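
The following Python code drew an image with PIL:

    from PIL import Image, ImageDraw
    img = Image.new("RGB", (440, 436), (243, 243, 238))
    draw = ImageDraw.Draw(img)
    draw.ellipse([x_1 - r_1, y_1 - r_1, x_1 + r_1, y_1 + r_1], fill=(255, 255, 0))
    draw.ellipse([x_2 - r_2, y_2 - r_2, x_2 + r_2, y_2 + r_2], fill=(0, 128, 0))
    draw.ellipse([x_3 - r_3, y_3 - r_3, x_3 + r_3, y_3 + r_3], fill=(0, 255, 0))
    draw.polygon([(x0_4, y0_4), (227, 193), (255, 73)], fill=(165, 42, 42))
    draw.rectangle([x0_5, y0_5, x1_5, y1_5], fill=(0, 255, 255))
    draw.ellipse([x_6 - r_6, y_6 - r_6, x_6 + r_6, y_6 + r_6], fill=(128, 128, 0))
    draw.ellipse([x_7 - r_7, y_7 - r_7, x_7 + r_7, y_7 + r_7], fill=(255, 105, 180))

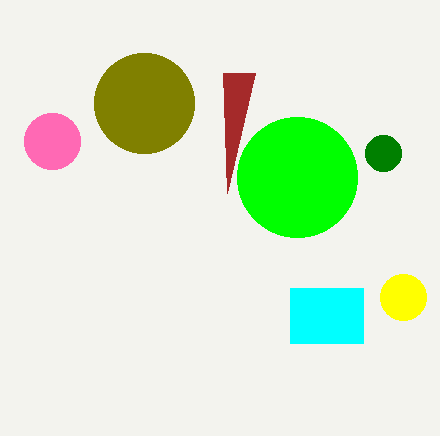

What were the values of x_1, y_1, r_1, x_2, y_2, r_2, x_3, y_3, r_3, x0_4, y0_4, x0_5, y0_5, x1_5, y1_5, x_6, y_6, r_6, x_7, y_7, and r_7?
x_1 = 403, y_1 = 297, r_1 = 23, x_2 = 383, y_2 = 153, r_2 = 18, x_3 = 297, y_3 = 177, r_3 = 60, x0_4 = 223, y0_4 = 73, x0_5 = 290, y0_5 = 288, x1_5 = 363, y1_5 = 343, x_6 = 144, y_6 = 103, r_6 = 50, x_7 = 52, y_7 = 141, r_7 = 28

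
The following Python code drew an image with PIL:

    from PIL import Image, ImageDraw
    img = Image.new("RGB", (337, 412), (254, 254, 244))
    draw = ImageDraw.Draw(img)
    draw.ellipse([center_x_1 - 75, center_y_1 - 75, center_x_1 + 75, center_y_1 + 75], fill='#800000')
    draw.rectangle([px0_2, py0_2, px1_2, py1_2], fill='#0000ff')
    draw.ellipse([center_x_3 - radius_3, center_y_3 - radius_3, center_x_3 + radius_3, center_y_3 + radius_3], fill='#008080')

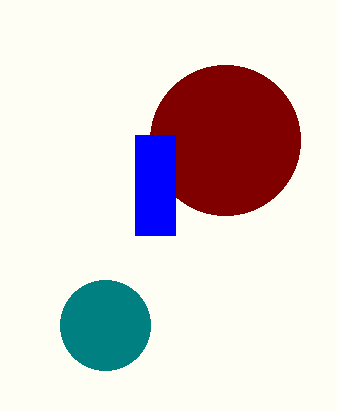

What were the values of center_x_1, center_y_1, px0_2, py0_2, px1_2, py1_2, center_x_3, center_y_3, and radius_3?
center_x_1 = 225
center_y_1 = 140
px0_2 = 135
py0_2 = 135
px1_2 = 175
py1_2 = 235
center_x_3 = 105
center_y_3 = 325
radius_3 = 45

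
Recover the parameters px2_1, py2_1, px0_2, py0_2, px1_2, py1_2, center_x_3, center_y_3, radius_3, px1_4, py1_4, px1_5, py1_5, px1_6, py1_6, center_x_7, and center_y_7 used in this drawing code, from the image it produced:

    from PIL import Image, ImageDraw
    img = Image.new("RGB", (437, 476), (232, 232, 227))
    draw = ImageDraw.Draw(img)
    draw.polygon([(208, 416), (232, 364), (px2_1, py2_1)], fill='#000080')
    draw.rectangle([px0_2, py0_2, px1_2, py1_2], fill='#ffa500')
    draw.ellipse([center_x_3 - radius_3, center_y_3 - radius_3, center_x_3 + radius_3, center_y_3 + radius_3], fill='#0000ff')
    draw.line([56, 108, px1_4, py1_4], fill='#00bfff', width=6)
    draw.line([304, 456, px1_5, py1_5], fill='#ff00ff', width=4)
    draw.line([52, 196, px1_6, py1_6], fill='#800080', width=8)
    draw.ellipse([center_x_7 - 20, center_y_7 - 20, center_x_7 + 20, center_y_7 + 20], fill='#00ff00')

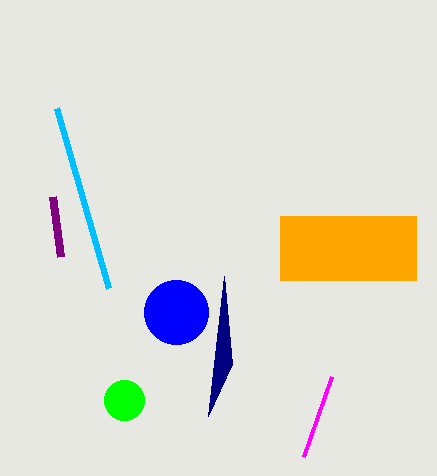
px2_1 = 224
py2_1 = 276
px0_2 = 280
py0_2 = 216
px1_2 = 416
py1_2 = 280
center_x_3 = 176
center_y_3 = 312
radius_3 = 32
px1_4 = 108
py1_4 = 288
px1_5 = 332
py1_5 = 376
px1_6 = 60
py1_6 = 256
center_x_7 = 124
center_y_7 = 400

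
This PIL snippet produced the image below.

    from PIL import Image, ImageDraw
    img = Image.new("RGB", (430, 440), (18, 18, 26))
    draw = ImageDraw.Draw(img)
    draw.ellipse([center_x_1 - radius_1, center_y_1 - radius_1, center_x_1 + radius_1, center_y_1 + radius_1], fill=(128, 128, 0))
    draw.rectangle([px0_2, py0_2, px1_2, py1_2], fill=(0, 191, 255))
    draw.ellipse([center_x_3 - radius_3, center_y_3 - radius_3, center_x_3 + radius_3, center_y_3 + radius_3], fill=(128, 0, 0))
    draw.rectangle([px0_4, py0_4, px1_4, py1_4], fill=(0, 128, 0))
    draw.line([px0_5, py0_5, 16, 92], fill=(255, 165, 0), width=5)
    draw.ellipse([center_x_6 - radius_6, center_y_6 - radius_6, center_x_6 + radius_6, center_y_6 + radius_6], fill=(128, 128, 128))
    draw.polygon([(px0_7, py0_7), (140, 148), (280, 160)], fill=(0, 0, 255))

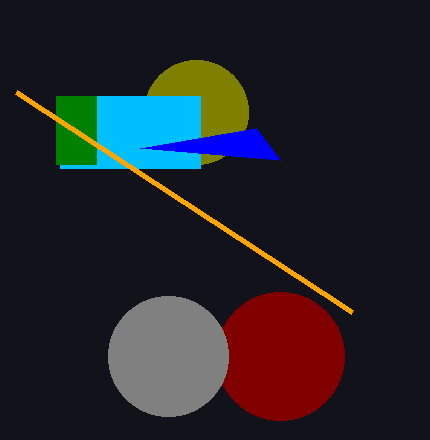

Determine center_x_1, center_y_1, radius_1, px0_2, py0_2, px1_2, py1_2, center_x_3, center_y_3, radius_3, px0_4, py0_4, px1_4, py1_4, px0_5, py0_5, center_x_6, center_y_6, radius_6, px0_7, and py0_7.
center_x_1 = 196
center_y_1 = 112
radius_1 = 52
px0_2 = 60
py0_2 = 96
px1_2 = 200
py1_2 = 168
center_x_3 = 280
center_y_3 = 356
radius_3 = 64
px0_4 = 56
py0_4 = 96
px1_4 = 96
py1_4 = 164
px0_5 = 352
py0_5 = 312
center_x_6 = 168
center_y_6 = 356
radius_6 = 60
px0_7 = 256
py0_7 = 128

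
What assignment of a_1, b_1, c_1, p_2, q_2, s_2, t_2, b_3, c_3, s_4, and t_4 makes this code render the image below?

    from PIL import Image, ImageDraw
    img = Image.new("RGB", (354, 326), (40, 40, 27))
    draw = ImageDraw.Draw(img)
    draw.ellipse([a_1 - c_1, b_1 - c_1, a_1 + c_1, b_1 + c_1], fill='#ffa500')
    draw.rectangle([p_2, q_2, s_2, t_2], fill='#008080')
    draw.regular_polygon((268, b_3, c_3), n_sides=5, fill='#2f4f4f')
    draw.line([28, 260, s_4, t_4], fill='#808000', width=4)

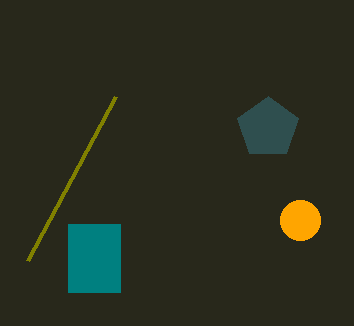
a_1 = 300
b_1 = 220
c_1 = 20
p_2 = 68
q_2 = 224
s_2 = 120
t_2 = 292
b_3 = 128
c_3 = 32
s_4 = 116
t_4 = 96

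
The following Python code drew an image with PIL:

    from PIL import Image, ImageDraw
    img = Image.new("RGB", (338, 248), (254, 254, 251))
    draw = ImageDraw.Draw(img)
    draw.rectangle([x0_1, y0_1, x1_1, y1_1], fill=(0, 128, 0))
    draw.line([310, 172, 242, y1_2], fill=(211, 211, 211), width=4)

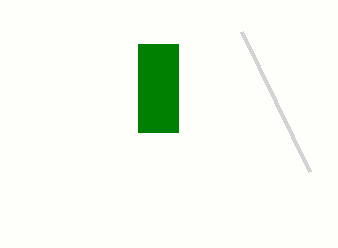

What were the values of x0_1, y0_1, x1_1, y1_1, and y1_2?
x0_1 = 138
y0_1 = 44
x1_1 = 178
y1_1 = 132
y1_2 = 32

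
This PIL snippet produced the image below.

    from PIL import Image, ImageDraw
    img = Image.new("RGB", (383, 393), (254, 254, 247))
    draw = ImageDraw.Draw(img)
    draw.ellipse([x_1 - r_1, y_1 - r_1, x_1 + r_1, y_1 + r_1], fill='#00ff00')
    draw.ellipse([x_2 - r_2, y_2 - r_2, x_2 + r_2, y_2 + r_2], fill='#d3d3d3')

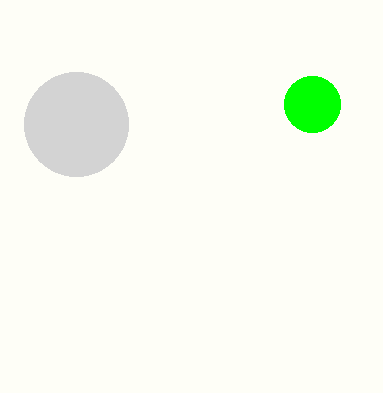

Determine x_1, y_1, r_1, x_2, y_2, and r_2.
x_1 = 312
y_1 = 104
r_1 = 28
x_2 = 76
y_2 = 124
r_2 = 52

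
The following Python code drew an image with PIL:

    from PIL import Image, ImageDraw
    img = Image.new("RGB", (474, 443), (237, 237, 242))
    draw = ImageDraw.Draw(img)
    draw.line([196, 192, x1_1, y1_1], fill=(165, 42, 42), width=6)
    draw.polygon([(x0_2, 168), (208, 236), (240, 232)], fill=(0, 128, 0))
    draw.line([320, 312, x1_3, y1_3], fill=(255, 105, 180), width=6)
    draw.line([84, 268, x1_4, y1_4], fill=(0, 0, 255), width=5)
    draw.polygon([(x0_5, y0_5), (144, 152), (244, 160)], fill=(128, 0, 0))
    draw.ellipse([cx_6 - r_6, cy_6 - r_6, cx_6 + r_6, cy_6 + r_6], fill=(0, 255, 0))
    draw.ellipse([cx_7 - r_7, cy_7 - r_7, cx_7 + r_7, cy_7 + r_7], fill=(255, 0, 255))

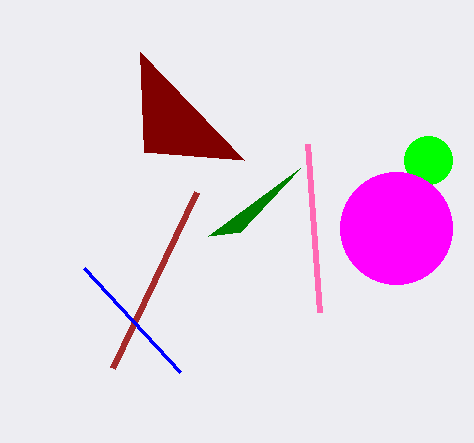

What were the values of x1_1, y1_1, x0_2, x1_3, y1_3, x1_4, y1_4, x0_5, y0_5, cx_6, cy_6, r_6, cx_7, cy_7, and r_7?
x1_1 = 112, y1_1 = 368, x0_2 = 300, x1_3 = 308, y1_3 = 144, x1_4 = 180, y1_4 = 372, x0_5 = 140, y0_5 = 52, cx_6 = 428, cy_6 = 160, r_6 = 24, cx_7 = 396, cy_7 = 228, r_7 = 56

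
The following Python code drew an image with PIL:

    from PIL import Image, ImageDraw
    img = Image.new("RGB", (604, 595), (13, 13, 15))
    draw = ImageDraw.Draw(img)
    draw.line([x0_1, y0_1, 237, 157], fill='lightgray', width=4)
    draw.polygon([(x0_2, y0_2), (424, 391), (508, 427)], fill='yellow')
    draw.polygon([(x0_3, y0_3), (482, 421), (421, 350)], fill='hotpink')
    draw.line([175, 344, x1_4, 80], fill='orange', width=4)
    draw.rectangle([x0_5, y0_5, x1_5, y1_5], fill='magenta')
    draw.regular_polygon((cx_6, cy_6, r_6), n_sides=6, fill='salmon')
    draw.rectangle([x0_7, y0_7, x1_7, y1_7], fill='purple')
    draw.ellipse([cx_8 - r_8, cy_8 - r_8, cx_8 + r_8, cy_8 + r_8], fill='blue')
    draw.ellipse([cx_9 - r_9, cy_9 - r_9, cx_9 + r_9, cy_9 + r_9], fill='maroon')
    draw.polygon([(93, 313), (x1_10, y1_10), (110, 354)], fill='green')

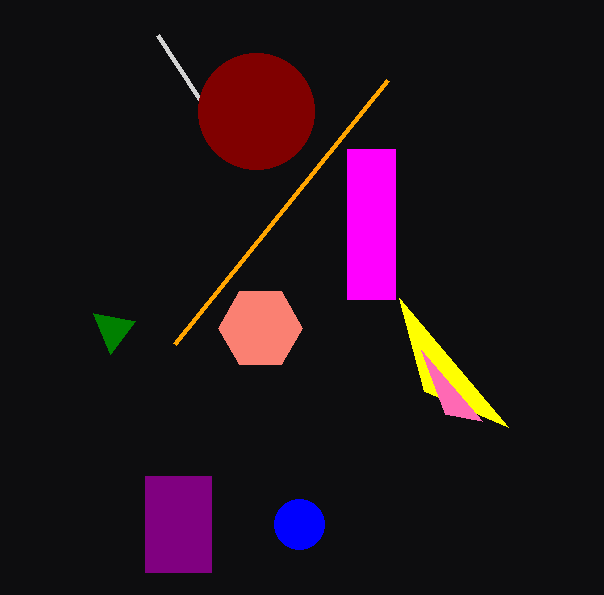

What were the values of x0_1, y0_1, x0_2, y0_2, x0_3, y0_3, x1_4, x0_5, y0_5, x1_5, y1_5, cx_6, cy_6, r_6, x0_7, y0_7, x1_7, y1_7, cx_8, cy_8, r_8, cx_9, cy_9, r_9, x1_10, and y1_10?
x0_1 = 157, y0_1 = 35, x0_2 = 399, y0_2 = 298, x0_3 = 445, y0_3 = 414, x1_4 = 388, x0_5 = 347, y0_5 = 149, x1_5 = 395, y1_5 = 299, cx_6 = 260, cy_6 = 328, r_6 = 42, x0_7 = 145, y0_7 = 476, x1_7 = 211, y1_7 = 572, cx_8 = 299, cy_8 = 524, r_8 = 25, cx_9 = 256, cy_9 = 111, r_9 = 58, x1_10 = 135, y1_10 = 321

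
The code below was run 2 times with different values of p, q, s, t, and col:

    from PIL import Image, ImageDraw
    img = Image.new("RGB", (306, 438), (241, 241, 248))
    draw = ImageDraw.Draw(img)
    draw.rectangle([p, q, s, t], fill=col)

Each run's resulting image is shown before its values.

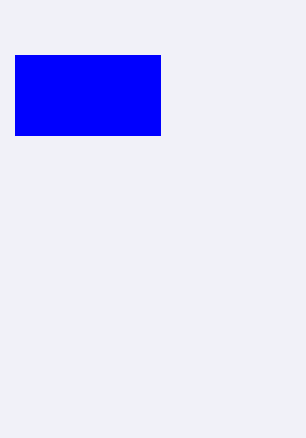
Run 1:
p = 15
q = 55
s = 160
t = 135
col = 'blue'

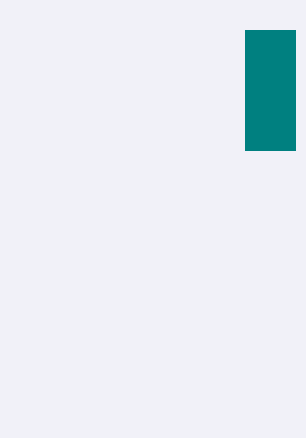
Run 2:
p = 245
q = 30
s = 295
t = 150
col = 'teal'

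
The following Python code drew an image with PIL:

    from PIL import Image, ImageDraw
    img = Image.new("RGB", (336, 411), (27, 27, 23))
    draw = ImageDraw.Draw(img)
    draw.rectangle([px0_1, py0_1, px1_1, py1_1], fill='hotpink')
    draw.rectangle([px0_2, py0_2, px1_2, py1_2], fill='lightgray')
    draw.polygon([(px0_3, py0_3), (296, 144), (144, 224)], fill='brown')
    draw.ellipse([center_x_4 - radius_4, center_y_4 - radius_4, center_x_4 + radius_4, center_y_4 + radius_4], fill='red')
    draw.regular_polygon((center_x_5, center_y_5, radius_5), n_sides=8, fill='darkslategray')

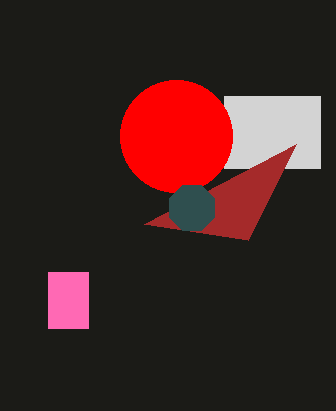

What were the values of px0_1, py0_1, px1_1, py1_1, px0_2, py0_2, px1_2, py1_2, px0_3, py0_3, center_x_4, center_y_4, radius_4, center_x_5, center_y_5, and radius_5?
px0_1 = 48, py0_1 = 272, px1_1 = 88, py1_1 = 328, px0_2 = 224, py0_2 = 96, px1_2 = 320, py1_2 = 168, px0_3 = 248, py0_3 = 240, center_x_4 = 176, center_y_4 = 136, radius_4 = 56, center_x_5 = 192, center_y_5 = 208, radius_5 = 24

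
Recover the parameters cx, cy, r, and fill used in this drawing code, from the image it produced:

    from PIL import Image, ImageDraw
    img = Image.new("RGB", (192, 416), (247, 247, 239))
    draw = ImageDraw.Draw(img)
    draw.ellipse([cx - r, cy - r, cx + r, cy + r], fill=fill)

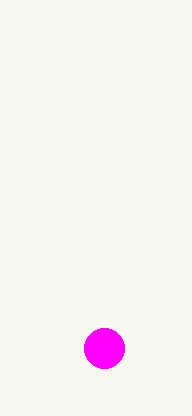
cx = 104, cy = 348, r = 20, fill = 'magenta'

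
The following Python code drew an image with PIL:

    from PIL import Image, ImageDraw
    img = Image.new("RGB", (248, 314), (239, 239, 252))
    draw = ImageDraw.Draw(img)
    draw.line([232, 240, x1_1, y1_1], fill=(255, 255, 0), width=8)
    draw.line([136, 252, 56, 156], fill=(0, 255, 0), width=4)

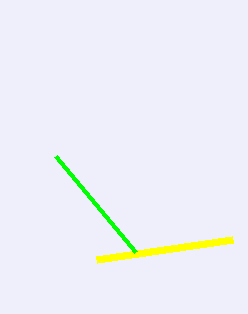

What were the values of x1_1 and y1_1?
x1_1 = 96
y1_1 = 260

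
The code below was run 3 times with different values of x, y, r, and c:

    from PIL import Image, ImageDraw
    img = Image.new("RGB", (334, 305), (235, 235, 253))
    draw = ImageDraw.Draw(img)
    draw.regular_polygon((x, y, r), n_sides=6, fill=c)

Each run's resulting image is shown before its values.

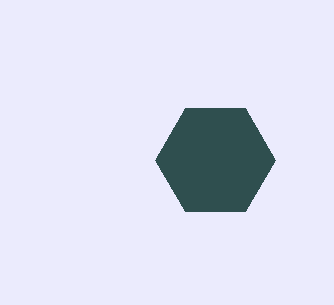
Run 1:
x = 215
y = 160
r = 60
c = 'darkslategray'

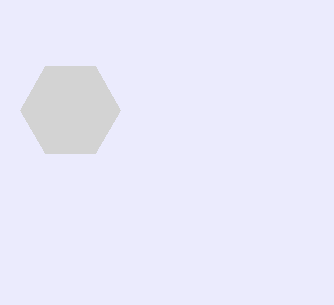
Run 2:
x = 70, y = 110, r = 50, c = 'lightgray'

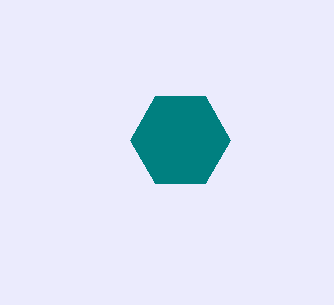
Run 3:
x = 180; y = 140; r = 50; c = 'teal'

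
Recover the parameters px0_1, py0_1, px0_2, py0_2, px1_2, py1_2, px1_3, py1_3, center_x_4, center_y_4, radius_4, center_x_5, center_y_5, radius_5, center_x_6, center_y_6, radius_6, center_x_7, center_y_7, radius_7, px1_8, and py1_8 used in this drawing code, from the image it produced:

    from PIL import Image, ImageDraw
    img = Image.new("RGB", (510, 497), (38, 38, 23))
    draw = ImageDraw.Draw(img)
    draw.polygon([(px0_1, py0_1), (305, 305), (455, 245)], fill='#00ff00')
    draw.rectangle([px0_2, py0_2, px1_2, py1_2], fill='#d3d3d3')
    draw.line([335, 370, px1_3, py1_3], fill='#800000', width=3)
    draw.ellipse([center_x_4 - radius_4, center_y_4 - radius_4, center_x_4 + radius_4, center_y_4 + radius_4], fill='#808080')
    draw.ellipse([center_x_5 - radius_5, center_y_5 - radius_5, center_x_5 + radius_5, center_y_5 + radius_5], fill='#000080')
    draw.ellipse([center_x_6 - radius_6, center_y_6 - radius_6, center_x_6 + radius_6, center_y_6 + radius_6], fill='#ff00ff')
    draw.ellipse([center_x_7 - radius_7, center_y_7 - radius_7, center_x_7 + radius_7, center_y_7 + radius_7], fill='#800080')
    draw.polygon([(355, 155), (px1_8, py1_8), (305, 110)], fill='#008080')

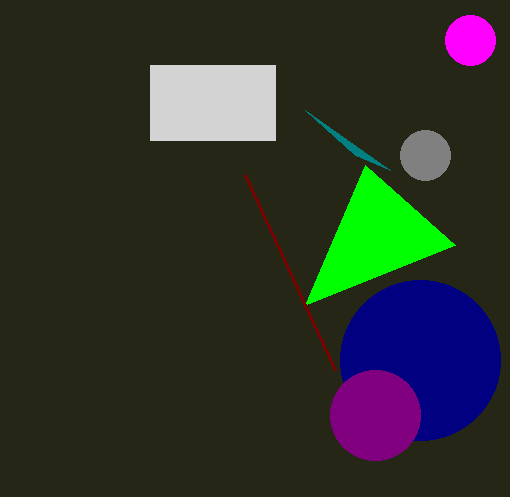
px0_1 = 365; py0_1 = 165; px0_2 = 150; py0_2 = 65; px1_2 = 275; py1_2 = 140; px1_3 = 245; py1_3 = 175; center_x_4 = 425; center_y_4 = 155; radius_4 = 25; center_x_5 = 420; center_y_5 = 360; radius_5 = 80; center_x_6 = 470; center_y_6 = 40; radius_6 = 25; center_x_7 = 375; center_y_7 = 415; radius_7 = 45; px1_8 = 390; py1_8 = 170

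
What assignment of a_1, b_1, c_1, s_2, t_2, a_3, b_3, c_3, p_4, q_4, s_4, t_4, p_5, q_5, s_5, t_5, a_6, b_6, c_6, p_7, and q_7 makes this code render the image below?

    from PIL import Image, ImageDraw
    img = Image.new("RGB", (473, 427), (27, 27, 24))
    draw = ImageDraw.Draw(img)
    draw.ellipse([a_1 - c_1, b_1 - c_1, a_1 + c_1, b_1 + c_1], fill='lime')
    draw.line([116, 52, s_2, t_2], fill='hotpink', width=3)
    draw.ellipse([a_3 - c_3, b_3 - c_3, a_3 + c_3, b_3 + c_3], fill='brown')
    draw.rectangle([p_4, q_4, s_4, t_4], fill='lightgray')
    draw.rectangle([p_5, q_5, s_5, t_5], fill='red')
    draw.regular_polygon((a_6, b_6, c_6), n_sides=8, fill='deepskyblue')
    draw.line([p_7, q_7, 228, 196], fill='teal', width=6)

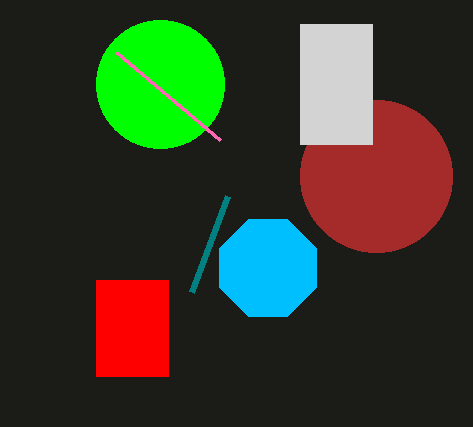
a_1 = 160, b_1 = 84, c_1 = 64, s_2 = 220, t_2 = 140, a_3 = 376, b_3 = 176, c_3 = 76, p_4 = 300, q_4 = 24, s_4 = 372, t_4 = 144, p_5 = 96, q_5 = 280, s_5 = 168, t_5 = 376, a_6 = 268, b_6 = 268, c_6 = 52, p_7 = 192, q_7 = 292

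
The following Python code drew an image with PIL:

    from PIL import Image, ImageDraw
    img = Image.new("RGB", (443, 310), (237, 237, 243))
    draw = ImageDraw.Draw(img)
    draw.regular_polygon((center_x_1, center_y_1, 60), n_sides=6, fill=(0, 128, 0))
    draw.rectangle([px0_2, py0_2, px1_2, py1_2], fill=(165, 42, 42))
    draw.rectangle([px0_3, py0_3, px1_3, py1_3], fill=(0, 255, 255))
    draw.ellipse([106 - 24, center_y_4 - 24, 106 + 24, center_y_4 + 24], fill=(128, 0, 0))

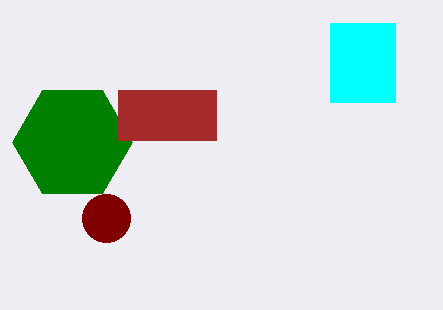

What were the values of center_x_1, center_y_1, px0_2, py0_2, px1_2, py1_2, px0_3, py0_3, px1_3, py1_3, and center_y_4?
center_x_1 = 72
center_y_1 = 142
px0_2 = 118
py0_2 = 90
px1_2 = 216
py1_2 = 140
px0_3 = 330
py0_3 = 23
px1_3 = 395
py1_3 = 102
center_y_4 = 218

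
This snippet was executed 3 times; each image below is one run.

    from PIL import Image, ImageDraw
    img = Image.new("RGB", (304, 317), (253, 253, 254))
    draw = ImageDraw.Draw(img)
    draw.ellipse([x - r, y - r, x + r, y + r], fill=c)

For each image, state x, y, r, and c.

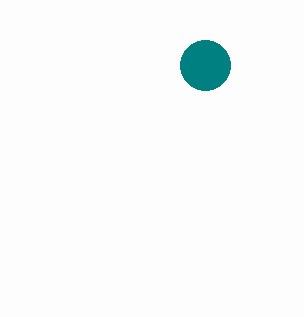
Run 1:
x = 205; y = 65; r = 25; c = 'teal'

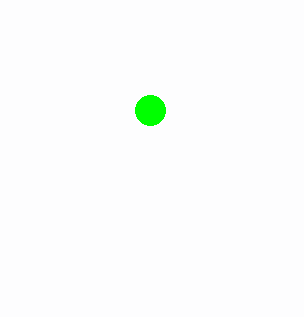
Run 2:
x = 150, y = 110, r = 15, c = 'lime'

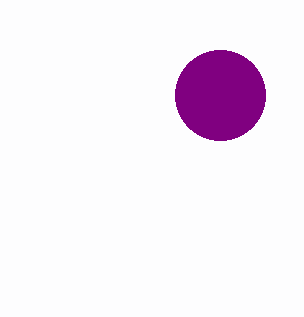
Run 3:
x = 220
y = 95
r = 45
c = 'purple'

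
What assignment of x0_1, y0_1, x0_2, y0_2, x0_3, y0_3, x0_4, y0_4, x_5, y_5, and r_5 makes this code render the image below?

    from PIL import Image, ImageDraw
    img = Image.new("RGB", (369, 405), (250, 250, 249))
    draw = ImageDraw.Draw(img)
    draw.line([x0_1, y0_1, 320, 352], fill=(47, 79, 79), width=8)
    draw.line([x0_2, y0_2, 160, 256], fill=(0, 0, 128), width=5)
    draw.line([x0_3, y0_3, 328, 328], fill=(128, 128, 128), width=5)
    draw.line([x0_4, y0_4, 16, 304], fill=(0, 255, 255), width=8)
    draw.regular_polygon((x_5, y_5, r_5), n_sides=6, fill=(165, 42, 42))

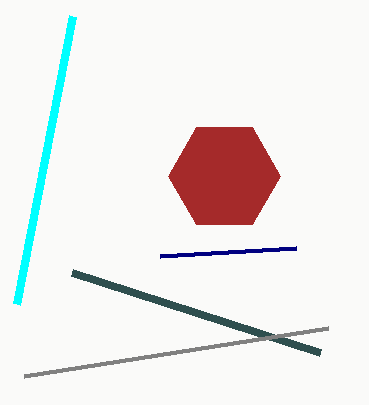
x0_1 = 72, y0_1 = 272, x0_2 = 296, y0_2 = 248, x0_3 = 24, y0_3 = 376, x0_4 = 72, y0_4 = 16, x_5 = 224, y_5 = 176, r_5 = 56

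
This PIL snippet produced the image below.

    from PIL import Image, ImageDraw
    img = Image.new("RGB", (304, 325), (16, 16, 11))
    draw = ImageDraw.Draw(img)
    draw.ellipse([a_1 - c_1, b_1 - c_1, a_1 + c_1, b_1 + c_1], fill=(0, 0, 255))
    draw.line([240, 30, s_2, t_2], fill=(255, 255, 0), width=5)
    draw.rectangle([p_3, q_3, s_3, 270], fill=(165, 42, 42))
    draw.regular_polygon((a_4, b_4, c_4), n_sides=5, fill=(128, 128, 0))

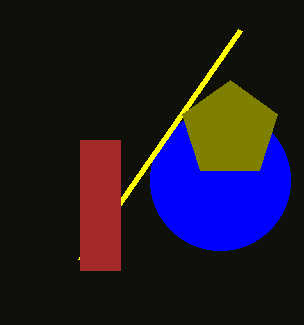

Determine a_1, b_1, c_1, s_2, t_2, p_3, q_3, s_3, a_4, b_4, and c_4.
a_1 = 220
b_1 = 180
c_1 = 70
s_2 = 80
t_2 = 260
p_3 = 80
q_3 = 140
s_3 = 120
a_4 = 230
b_4 = 130
c_4 = 50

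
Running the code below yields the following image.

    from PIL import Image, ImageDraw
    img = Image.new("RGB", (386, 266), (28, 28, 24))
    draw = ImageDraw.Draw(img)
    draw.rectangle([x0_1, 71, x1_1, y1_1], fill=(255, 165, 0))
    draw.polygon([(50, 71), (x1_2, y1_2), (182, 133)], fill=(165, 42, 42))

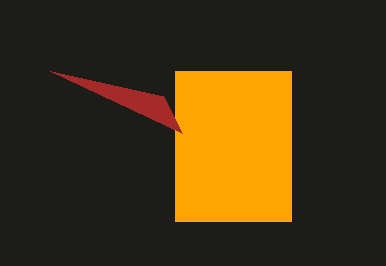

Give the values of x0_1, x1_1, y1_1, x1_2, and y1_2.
x0_1 = 175, x1_1 = 291, y1_1 = 221, x1_2 = 163, y1_2 = 96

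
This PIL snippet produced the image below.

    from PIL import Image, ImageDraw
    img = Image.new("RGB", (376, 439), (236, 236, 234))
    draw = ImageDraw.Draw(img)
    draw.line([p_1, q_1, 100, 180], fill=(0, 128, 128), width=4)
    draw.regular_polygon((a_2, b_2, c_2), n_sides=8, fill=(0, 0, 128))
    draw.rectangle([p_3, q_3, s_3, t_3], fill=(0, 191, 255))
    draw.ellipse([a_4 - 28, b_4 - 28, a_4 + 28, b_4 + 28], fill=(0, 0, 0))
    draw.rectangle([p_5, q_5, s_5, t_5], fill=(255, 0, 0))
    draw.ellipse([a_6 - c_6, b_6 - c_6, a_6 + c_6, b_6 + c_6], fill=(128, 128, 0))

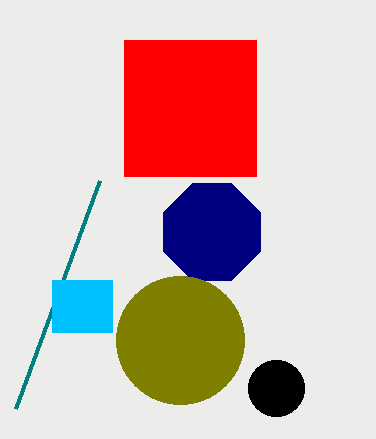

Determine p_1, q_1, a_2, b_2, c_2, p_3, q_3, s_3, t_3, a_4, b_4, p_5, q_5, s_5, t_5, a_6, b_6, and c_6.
p_1 = 16; q_1 = 408; a_2 = 212; b_2 = 232; c_2 = 52; p_3 = 52; q_3 = 280; s_3 = 112; t_3 = 332; a_4 = 276; b_4 = 388; p_5 = 124; q_5 = 40; s_5 = 256; t_5 = 176; a_6 = 180; b_6 = 340; c_6 = 64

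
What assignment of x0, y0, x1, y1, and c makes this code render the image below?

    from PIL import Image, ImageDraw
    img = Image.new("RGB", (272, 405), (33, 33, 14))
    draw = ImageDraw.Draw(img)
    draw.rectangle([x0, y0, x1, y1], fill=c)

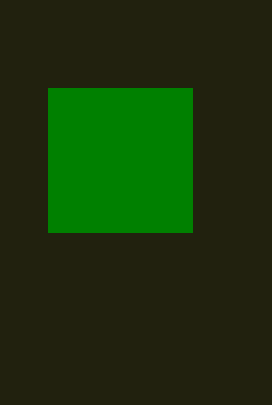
x0 = 48
y0 = 88
x1 = 192
y1 = 232
c = 'green'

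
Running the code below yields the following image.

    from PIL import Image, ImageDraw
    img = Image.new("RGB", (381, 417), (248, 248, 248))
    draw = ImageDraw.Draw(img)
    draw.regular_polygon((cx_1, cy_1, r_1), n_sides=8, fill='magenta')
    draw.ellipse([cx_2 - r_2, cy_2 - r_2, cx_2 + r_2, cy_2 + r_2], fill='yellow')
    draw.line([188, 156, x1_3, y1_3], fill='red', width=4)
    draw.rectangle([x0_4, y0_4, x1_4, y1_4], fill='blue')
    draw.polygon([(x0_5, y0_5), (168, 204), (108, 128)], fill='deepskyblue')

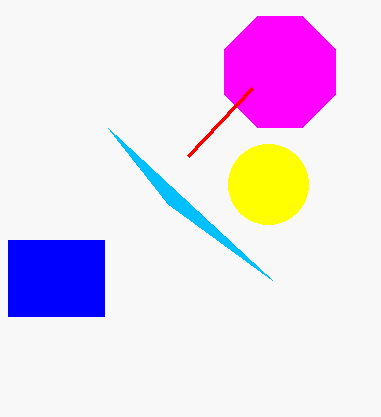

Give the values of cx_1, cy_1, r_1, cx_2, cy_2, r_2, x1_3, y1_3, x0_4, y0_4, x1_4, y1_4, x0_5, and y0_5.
cx_1 = 280
cy_1 = 72
r_1 = 60
cx_2 = 268
cy_2 = 184
r_2 = 40
x1_3 = 252
y1_3 = 88
x0_4 = 8
y0_4 = 240
x1_4 = 104
y1_4 = 316
x0_5 = 272
y0_5 = 280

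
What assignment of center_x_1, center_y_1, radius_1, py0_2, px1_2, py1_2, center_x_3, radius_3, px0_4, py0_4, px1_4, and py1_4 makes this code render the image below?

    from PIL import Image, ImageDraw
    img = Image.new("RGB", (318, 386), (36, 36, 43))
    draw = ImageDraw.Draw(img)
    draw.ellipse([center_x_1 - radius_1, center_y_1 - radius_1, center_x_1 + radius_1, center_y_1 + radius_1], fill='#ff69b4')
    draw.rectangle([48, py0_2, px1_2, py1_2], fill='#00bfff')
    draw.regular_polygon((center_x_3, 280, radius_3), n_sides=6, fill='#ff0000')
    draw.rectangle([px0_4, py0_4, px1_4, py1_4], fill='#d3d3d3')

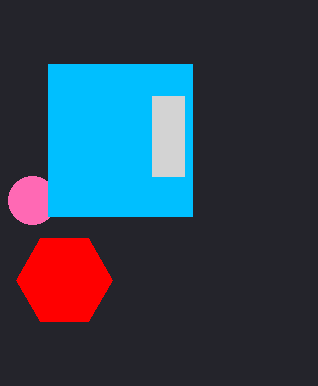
center_x_1 = 32; center_y_1 = 200; radius_1 = 24; py0_2 = 64; px1_2 = 192; py1_2 = 216; center_x_3 = 64; radius_3 = 48; px0_4 = 152; py0_4 = 96; px1_4 = 184; py1_4 = 176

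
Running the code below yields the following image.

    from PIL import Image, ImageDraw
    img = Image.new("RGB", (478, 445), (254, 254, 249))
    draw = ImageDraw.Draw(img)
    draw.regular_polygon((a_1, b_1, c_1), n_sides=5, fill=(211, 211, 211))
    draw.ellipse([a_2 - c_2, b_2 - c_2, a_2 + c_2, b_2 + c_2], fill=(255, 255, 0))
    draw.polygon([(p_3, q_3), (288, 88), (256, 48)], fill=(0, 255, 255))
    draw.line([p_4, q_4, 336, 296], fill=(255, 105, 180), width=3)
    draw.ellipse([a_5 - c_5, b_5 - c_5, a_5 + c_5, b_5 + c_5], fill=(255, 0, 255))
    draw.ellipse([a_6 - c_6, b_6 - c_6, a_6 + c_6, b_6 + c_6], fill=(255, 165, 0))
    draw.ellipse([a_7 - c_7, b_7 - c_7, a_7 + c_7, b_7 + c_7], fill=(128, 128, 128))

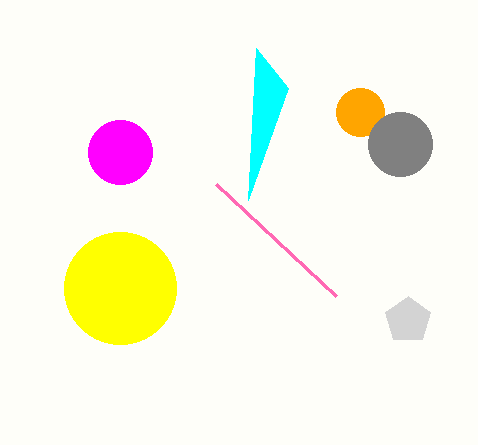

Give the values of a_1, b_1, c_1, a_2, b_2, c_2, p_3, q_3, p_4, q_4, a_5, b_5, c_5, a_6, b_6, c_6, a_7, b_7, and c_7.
a_1 = 408; b_1 = 320; c_1 = 24; a_2 = 120; b_2 = 288; c_2 = 56; p_3 = 248; q_3 = 200; p_4 = 216; q_4 = 184; a_5 = 120; b_5 = 152; c_5 = 32; a_6 = 360; b_6 = 112; c_6 = 24; a_7 = 400; b_7 = 144; c_7 = 32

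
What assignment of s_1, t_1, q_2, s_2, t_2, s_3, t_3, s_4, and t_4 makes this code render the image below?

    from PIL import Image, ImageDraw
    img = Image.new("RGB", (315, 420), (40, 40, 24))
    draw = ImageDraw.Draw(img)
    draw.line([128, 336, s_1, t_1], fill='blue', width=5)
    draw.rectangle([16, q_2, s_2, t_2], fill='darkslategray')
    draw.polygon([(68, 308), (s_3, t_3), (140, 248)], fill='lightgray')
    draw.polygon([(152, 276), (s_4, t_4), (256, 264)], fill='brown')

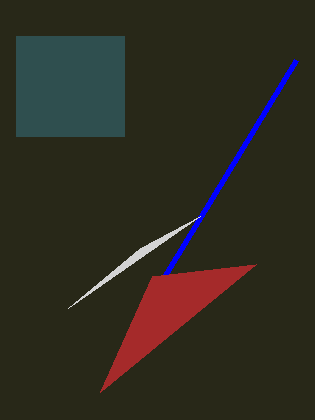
s_1 = 296, t_1 = 60, q_2 = 36, s_2 = 124, t_2 = 136, s_3 = 200, t_3 = 216, s_4 = 100, t_4 = 392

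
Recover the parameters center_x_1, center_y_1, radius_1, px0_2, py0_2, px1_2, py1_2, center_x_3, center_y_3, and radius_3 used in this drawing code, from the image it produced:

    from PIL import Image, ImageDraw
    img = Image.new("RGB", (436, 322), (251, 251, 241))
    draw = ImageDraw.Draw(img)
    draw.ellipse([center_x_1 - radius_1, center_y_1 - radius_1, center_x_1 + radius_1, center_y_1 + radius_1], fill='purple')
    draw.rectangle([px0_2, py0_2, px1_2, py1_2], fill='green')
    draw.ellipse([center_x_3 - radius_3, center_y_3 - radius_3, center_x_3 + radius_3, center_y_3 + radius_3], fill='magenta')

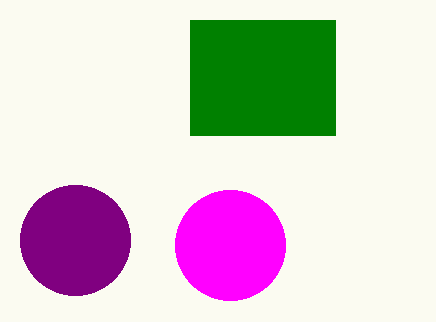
center_x_1 = 75; center_y_1 = 240; radius_1 = 55; px0_2 = 190; py0_2 = 20; px1_2 = 335; py1_2 = 135; center_x_3 = 230; center_y_3 = 245; radius_3 = 55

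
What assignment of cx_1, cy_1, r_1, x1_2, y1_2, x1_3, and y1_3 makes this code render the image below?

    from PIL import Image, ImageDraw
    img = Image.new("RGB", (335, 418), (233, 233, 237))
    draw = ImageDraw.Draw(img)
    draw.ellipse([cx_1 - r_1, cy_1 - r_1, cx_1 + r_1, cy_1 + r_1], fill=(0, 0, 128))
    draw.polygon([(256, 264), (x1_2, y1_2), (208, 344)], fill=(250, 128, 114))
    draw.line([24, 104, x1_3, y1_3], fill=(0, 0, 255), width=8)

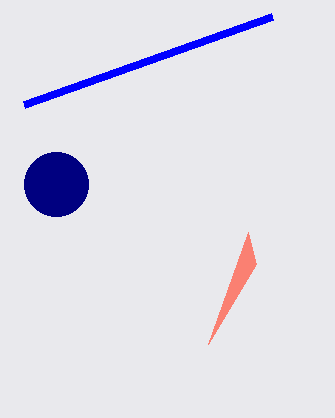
cx_1 = 56; cy_1 = 184; r_1 = 32; x1_2 = 248; y1_2 = 232; x1_3 = 272; y1_3 = 16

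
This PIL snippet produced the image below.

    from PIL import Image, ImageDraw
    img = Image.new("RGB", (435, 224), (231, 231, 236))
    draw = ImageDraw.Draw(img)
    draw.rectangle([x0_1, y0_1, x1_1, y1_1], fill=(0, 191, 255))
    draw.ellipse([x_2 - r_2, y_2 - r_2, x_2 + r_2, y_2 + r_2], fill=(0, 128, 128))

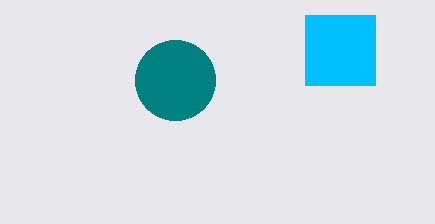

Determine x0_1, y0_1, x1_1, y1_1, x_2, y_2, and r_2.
x0_1 = 305; y0_1 = 15; x1_1 = 375; y1_1 = 85; x_2 = 175; y_2 = 80; r_2 = 40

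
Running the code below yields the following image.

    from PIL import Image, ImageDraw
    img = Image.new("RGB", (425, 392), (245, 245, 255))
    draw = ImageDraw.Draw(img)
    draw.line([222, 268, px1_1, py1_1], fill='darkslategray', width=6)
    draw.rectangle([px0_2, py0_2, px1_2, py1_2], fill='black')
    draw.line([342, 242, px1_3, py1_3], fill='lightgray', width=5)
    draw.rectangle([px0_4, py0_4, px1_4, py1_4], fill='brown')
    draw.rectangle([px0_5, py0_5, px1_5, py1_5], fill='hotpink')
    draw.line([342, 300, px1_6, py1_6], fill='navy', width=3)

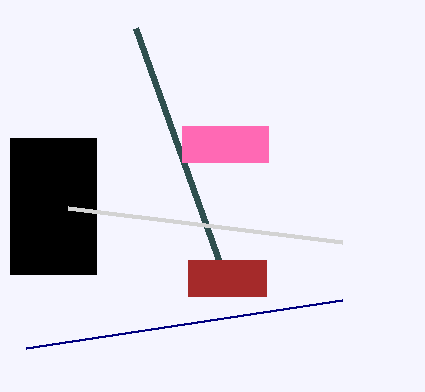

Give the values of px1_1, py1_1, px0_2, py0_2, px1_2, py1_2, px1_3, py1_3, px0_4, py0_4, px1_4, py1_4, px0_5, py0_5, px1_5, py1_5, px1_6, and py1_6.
px1_1 = 136, py1_1 = 28, px0_2 = 10, py0_2 = 138, px1_2 = 96, py1_2 = 274, px1_3 = 68, py1_3 = 208, px0_4 = 188, py0_4 = 260, px1_4 = 266, py1_4 = 296, px0_5 = 182, py0_5 = 126, px1_5 = 268, py1_5 = 162, px1_6 = 26, py1_6 = 348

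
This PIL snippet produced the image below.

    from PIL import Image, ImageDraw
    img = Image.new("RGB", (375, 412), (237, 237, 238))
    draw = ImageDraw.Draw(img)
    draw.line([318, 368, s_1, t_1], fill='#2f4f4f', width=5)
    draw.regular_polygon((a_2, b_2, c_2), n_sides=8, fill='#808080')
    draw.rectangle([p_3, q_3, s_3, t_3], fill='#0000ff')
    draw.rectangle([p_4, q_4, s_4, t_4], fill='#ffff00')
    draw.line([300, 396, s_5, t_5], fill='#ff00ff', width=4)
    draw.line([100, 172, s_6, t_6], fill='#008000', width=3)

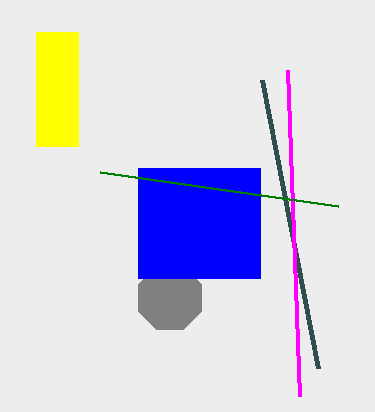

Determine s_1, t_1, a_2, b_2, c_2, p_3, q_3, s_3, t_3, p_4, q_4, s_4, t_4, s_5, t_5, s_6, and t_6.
s_1 = 262, t_1 = 80, a_2 = 170, b_2 = 298, c_2 = 34, p_3 = 138, q_3 = 168, s_3 = 260, t_3 = 278, p_4 = 36, q_4 = 32, s_4 = 78, t_4 = 146, s_5 = 288, t_5 = 70, s_6 = 338, t_6 = 206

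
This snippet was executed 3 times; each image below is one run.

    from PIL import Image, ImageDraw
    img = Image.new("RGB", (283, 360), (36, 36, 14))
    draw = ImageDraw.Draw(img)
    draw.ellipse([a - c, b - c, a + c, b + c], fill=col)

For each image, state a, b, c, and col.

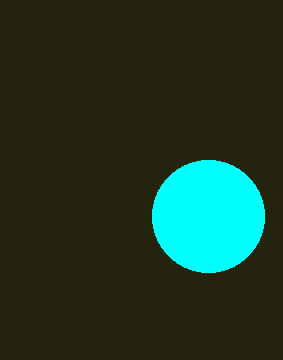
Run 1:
a = 208
b = 216
c = 56
col = 'cyan'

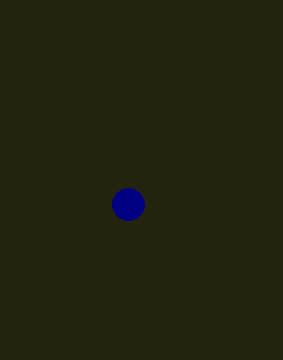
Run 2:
a = 128; b = 204; c = 16; col = 'navy'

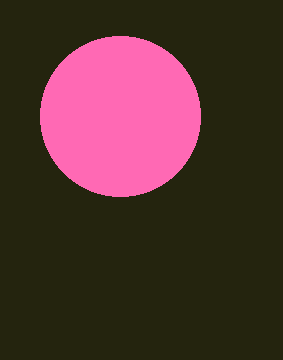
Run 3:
a = 120
b = 116
c = 80
col = 'hotpink'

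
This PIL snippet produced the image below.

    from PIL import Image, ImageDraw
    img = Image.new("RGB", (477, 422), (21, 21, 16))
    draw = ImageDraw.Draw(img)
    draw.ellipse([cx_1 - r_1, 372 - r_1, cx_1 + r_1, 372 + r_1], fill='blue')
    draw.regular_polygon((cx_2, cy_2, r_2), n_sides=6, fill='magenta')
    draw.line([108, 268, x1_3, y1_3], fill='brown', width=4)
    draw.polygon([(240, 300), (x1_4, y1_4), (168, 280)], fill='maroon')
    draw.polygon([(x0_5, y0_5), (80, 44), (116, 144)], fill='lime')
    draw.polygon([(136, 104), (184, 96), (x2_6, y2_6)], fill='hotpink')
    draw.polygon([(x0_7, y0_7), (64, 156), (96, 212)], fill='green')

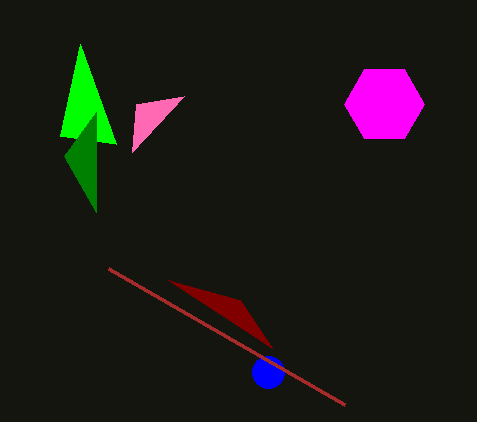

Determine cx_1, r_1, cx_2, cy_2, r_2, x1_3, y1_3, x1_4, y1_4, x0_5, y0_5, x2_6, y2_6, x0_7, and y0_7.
cx_1 = 268, r_1 = 16, cx_2 = 384, cy_2 = 104, r_2 = 40, x1_3 = 344, y1_3 = 404, x1_4 = 272, y1_4 = 348, x0_5 = 60, y0_5 = 136, x2_6 = 132, y2_6 = 152, x0_7 = 96, y0_7 = 112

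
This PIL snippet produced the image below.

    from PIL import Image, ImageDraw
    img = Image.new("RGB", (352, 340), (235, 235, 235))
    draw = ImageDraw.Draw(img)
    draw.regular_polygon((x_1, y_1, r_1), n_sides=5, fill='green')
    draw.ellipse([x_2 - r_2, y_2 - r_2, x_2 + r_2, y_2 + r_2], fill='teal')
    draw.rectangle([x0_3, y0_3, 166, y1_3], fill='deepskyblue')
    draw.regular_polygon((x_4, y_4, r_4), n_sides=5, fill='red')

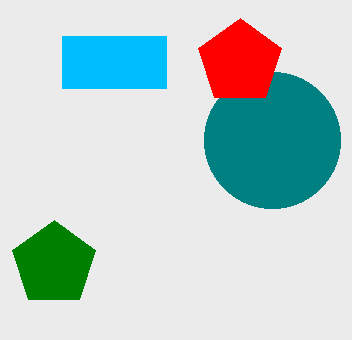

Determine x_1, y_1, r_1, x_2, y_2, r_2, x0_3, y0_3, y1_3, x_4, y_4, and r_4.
x_1 = 54, y_1 = 264, r_1 = 44, x_2 = 272, y_2 = 140, r_2 = 68, x0_3 = 62, y0_3 = 36, y1_3 = 88, x_4 = 240, y_4 = 62, r_4 = 44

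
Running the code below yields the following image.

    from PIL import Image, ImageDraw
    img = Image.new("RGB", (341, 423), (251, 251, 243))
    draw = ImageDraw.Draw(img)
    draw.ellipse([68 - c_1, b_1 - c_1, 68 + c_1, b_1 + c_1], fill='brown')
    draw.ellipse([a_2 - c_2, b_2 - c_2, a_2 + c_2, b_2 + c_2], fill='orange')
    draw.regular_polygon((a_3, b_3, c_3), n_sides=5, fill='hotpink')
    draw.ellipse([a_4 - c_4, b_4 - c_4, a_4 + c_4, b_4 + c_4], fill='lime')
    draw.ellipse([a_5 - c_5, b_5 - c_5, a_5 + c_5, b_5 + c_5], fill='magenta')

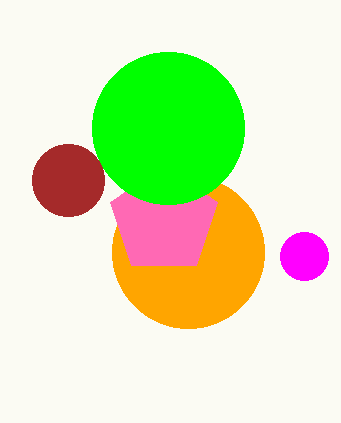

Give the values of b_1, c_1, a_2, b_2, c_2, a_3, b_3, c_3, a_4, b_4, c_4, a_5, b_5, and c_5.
b_1 = 180
c_1 = 36
a_2 = 188
b_2 = 252
c_2 = 76
a_3 = 164
b_3 = 220
c_3 = 56
a_4 = 168
b_4 = 128
c_4 = 76
a_5 = 304
b_5 = 256
c_5 = 24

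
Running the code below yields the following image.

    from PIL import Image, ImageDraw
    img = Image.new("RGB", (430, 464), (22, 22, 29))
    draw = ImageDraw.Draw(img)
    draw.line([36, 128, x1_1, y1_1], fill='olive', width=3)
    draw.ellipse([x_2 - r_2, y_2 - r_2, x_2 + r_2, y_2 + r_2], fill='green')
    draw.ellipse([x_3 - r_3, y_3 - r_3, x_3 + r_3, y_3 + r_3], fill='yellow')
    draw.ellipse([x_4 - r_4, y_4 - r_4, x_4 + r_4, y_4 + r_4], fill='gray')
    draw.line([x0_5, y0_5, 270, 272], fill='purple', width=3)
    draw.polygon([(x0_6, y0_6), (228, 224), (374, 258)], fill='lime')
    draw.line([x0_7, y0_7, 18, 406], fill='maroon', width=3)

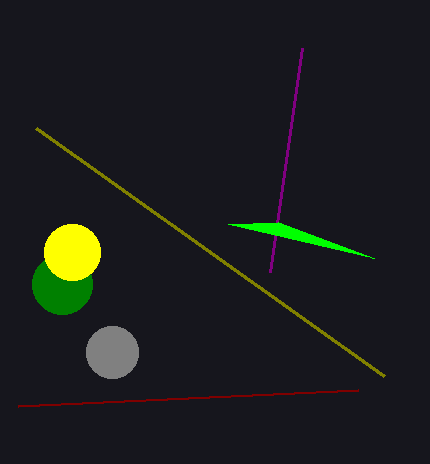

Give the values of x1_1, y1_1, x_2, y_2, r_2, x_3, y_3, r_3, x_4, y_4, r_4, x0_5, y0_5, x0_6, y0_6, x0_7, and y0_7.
x1_1 = 384, y1_1 = 376, x_2 = 62, y_2 = 284, r_2 = 30, x_3 = 72, y_3 = 252, r_3 = 28, x_4 = 112, y_4 = 352, r_4 = 26, x0_5 = 302, y0_5 = 48, x0_6 = 278, y0_6 = 222, x0_7 = 358, y0_7 = 390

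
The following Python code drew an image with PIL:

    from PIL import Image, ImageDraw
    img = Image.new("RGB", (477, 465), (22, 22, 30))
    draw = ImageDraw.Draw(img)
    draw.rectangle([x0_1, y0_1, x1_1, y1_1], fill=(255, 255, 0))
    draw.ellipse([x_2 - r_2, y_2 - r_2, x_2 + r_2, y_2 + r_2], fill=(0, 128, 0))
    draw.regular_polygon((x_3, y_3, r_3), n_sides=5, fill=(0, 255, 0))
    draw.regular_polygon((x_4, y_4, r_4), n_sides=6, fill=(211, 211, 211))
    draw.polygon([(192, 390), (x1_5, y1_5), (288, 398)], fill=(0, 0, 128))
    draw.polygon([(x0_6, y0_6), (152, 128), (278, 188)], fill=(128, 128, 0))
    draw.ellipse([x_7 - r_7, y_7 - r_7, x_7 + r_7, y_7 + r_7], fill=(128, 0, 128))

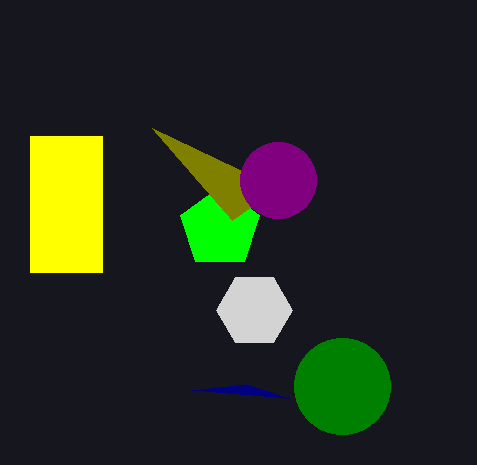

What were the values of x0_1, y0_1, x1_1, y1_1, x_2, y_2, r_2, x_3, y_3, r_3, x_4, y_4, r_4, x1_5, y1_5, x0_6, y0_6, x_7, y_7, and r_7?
x0_1 = 30; y0_1 = 136; x1_1 = 102; y1_1 = 272; x_2 = 342; y_2 = 386; r_2 = 48; x_3 = 220; y_3 = 228; r_3 = 42; x_4 = 254; y_4 = 310; r_4 = 38; x1_5 = 246; y1_5 = 384; x0_6 = 232; y0_6 = 220; x_7 = 278; y_7 = 180; r_7 = 38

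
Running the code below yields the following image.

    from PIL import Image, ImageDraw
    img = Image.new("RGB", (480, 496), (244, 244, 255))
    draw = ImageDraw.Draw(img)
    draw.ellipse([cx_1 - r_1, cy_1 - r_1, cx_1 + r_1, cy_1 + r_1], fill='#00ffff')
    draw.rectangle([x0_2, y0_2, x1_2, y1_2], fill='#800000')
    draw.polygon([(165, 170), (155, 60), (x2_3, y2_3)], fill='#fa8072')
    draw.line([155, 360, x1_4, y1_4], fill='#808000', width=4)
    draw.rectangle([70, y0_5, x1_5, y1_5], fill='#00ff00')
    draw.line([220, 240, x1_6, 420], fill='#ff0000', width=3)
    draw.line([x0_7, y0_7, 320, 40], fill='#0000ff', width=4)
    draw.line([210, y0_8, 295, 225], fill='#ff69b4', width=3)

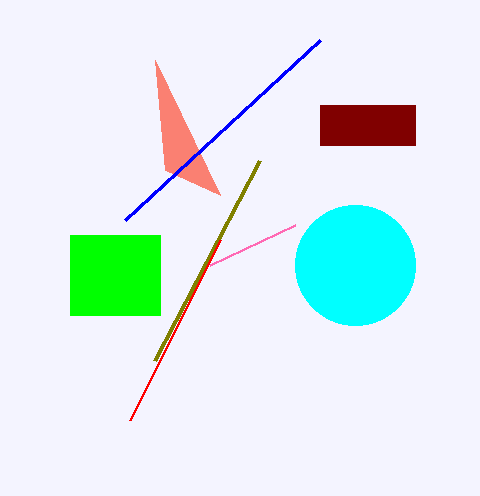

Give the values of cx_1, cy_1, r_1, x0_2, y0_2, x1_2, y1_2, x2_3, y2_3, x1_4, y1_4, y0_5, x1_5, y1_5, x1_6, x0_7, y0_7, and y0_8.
cx_1 = 355
cy_1 = 265
r_1 = 60
x0_2 = 320
y0_2 = 105
x1_2 = 415
y1_2 = 145
x2_3 = 220
y2_3 = 195
x1_4 = 260
y1_4 = 160
y0_5 = 235
x1_5 = 160
y1_5 = 315
x1_6 = 130
x0_7 = 125
y0_7 = 220
y0_8 = 265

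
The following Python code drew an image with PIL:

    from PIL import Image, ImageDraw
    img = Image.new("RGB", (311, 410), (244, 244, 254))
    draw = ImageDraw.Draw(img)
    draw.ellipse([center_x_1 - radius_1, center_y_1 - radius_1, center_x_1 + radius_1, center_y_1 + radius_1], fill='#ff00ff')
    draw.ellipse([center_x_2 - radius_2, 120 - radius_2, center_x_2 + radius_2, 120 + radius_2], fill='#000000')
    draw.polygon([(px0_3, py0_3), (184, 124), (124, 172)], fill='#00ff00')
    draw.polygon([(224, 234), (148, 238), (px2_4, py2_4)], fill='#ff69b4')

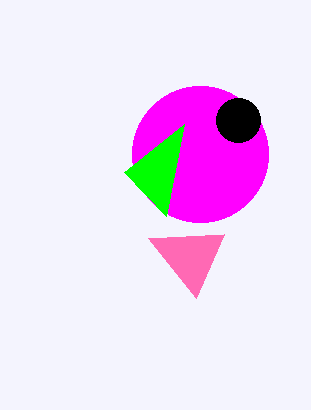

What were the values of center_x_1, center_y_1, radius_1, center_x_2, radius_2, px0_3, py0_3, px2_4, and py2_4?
center_x_1 = 200
center_y_1 = 154
radius_1 = 68
center_x_2 = 238
radius_2 = 22
px0_3 = 166
py0_3 = 216
px2_4 = 196
py2_4 = 298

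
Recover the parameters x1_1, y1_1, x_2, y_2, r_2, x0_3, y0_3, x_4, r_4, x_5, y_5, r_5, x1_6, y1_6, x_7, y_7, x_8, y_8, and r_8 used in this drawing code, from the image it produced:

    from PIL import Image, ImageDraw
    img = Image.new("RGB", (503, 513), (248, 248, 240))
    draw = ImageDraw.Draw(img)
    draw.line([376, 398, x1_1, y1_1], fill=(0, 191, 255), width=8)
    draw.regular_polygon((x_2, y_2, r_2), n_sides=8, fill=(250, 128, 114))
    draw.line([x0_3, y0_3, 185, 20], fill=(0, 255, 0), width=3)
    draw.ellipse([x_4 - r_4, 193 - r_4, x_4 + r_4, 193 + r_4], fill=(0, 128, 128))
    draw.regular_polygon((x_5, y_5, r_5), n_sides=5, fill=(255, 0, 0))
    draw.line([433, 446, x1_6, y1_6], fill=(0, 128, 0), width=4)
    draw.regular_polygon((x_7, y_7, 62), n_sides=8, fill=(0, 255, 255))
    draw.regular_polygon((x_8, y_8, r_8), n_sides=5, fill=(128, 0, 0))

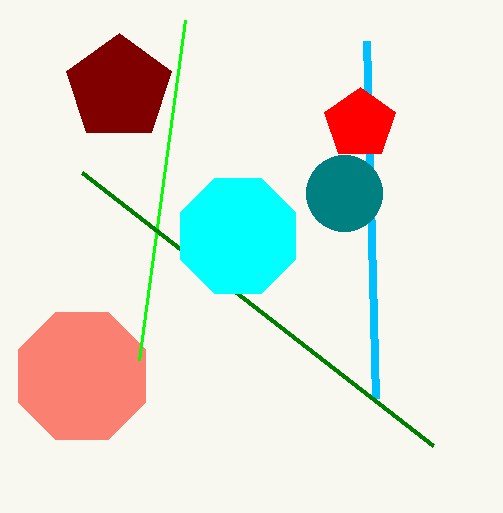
x1_1 = 367
y1_1 = 41
x_2 = 82
y_2 = 376
r_2 = 69
x0_3 = 139
y0_3 = 360
x_4 = 344
r_4 = 38
x_5 = 360
y_5 = 124
r_5 = 37
x1_6 = 82
y1_6 = 173
x_7 = 238
y_7 = 236
x_8 = 119
y_8 = 88
r_8 = 55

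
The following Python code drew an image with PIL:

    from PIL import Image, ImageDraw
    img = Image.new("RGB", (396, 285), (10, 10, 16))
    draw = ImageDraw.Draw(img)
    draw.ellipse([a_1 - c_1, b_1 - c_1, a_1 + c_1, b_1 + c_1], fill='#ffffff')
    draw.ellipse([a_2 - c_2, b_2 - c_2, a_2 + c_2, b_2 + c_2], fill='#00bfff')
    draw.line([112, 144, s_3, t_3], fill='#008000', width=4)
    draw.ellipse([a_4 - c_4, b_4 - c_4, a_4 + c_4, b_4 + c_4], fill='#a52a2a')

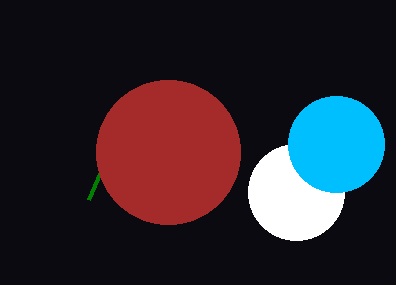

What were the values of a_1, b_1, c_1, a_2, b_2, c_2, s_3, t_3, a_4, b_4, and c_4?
a_1 = 296; b_1 = 192; c_1 = 48; a_2 = 336; b_2 = 144; c_2 = 48; s_3 = 88; t_3 = 200; a_4 = 168; b_4 = 152; c_4 = 72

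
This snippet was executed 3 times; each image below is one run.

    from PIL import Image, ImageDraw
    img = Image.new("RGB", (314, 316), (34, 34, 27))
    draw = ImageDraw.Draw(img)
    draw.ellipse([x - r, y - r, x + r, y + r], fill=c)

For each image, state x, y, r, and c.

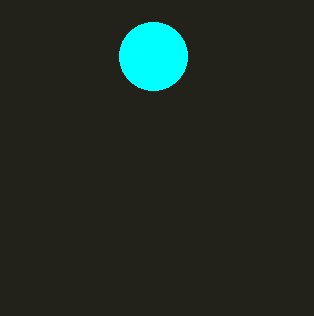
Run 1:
x = 153; y = 56; r = 34; c = 'cyan'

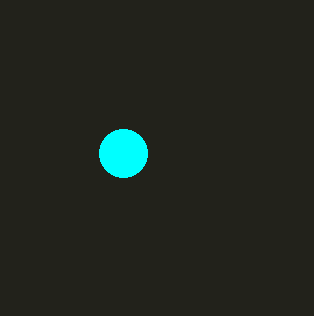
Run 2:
x = 123; y = 153; r = 24; c = 'cyan'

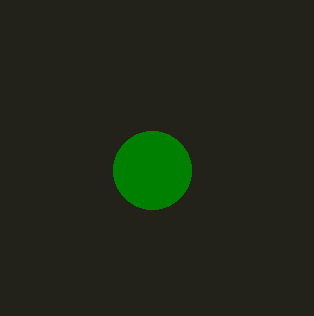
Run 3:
x = 152; y = 170; r = 39; c = 'green'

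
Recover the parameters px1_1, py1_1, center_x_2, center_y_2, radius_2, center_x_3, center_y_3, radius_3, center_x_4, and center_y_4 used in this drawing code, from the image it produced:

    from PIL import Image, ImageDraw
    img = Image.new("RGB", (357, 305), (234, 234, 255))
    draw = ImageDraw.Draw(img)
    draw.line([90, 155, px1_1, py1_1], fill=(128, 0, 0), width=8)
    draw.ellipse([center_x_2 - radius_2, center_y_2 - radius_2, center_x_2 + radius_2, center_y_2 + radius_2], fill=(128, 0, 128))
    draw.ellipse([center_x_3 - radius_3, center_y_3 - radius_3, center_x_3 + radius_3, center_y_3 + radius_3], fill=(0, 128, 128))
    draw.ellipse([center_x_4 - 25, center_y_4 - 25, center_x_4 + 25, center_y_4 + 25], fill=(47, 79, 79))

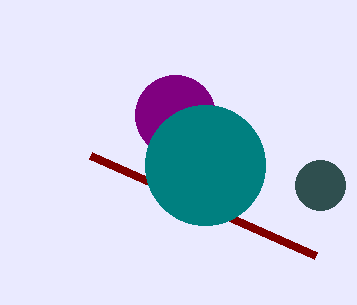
px1_1 = 315; py1_1 = 255; center_x_2 = 175; center_y_2 = 115; radius_2 = 40; center_x_3 = 205; center_y_3 = 165; radius_3 = 60; center_x_4 = 320; center_y_4 = 185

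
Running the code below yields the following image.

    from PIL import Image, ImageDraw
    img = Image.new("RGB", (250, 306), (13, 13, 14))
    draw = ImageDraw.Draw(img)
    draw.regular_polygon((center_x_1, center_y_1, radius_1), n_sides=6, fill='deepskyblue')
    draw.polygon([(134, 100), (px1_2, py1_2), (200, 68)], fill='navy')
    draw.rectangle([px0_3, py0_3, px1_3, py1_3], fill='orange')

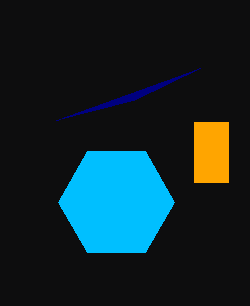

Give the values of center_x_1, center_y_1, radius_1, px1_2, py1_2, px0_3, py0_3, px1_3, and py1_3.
center_x_1 = 116; center_y_1 = 202; radius_1 = 58; px1_2 = 56; py1_2 = 120; px0_3 = 194; py0_3 = 122; px1_3 = 228; py1_3 = 182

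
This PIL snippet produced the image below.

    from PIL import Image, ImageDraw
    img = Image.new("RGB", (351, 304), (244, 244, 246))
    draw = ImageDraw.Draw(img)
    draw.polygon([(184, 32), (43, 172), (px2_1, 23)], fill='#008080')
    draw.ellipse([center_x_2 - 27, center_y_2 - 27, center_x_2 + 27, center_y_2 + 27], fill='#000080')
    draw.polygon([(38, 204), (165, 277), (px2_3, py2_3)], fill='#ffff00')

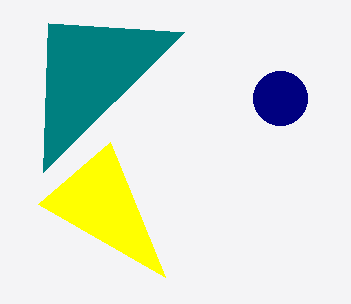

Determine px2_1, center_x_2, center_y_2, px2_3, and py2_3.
px2_1 = 48; center_x_2 = 280; center_y_2 = 98; px2_3 = 110; py2_3 = 142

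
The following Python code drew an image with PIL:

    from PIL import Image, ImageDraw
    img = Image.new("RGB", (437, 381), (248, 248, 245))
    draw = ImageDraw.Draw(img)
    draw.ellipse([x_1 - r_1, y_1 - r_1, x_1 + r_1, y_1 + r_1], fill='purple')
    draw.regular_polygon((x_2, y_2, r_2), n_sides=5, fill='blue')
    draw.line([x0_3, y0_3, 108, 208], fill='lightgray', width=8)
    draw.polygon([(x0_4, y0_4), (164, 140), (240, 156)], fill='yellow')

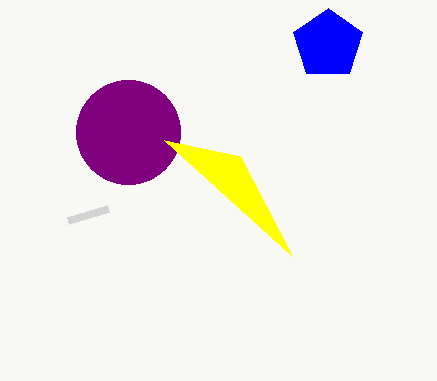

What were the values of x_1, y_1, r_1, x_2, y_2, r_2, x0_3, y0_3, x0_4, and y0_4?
x_1 = 128
y_1 = 132
r_1 = 52
x_2 = 328
y_2 = 44
r_2 = 36
x0_3 = 68
y0_3 = 220
x0_4 = 292
y0_4 = 256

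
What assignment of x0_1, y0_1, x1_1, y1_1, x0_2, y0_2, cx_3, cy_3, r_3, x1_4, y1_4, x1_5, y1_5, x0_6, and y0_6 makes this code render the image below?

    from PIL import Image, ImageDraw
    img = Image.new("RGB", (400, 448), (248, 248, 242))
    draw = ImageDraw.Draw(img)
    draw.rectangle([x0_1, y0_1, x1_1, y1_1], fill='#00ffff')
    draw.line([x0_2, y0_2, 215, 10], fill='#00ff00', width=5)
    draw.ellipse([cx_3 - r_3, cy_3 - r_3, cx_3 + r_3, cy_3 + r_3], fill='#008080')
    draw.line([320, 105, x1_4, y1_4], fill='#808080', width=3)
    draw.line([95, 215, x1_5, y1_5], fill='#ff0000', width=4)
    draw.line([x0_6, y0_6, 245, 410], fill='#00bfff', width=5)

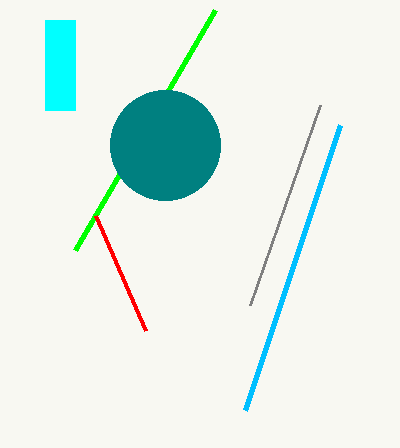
x0_1 = 45, y0_1 = 20, x1_1 = 75, y1_1 = 110, x0_2 = 75, y0_2 = 250, cx_3 = 165, cy_3 = 145, r_3 = 55, x1_4 = 250, y1_4 = 305, x1_5 = 145, y1_5 = 330, x0_6 = 340, y0_6 = 125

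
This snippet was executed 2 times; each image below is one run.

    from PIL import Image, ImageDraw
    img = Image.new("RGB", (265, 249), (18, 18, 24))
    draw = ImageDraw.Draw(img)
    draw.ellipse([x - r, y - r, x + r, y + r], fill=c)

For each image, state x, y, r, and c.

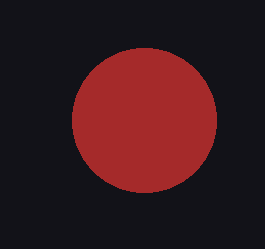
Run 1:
x = 144
y = 120
r = 72
c = 'brown'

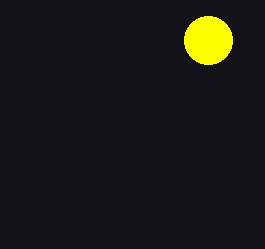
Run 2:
x = 208, y = 40, r = 24, c = 'yellow'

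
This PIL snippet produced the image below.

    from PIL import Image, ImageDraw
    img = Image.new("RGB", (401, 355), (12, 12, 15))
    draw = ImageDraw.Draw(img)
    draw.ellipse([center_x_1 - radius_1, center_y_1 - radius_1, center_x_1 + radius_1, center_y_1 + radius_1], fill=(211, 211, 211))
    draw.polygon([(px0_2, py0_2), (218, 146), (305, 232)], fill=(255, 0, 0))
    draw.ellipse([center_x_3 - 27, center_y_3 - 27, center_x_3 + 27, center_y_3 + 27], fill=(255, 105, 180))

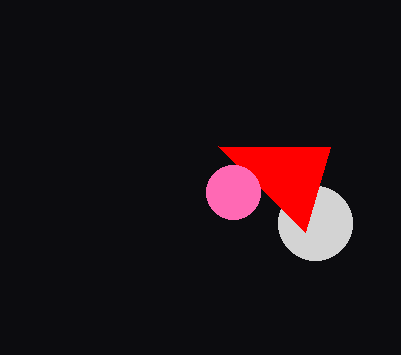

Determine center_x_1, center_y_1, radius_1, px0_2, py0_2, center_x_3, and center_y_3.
center_x_1 = 315, center_y_1 = 223, radius_1 = 37, px0_2 = 330, py0_2 = 147, center_x_3 = 233, center_y_3 = 192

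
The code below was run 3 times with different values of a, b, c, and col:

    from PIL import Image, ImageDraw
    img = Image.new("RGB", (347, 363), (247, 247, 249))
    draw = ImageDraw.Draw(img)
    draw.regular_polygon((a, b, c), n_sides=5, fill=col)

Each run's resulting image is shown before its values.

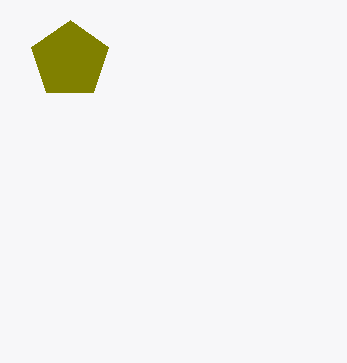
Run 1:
a = 70
b = 60
c = 40
col = 'olive'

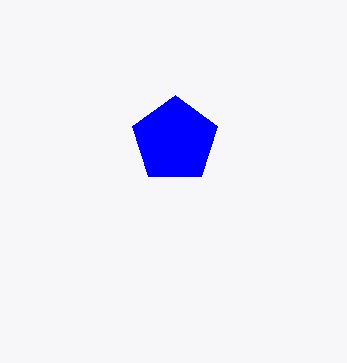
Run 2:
a = 175; b = 140; c = 45; col = 'blue'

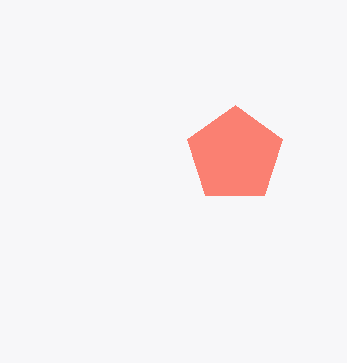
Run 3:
a = 235; b = 155; c = 50; col = 'salmon'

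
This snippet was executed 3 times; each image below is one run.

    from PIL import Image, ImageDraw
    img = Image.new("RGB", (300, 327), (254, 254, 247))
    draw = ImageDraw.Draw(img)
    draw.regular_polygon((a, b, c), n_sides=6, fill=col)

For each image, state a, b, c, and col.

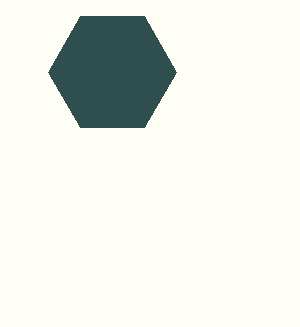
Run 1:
a = 112; b = 72; c = 64; col = 'darkslategray'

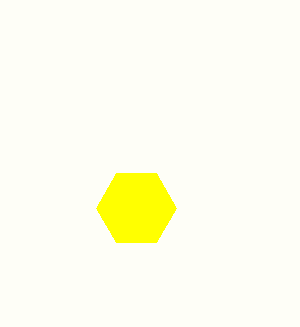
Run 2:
a = 136, b = 208, c = 40, col = 'yellow'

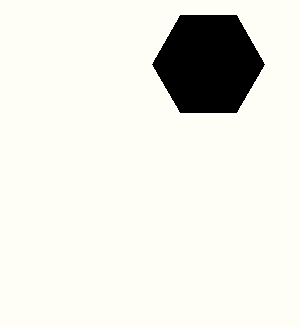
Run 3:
a = 208, b = 64, c = 56, col = 'black'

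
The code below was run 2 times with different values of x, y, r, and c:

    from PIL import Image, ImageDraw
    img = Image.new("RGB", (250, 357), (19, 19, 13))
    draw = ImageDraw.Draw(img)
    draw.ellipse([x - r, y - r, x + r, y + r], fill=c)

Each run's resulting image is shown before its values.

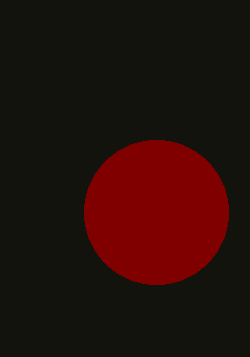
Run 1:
x = 156; y = 212; r = 72; c = 'maroon'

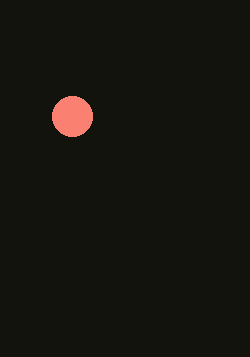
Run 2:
x = 72, y = 116, r = 20, c = 'salmon'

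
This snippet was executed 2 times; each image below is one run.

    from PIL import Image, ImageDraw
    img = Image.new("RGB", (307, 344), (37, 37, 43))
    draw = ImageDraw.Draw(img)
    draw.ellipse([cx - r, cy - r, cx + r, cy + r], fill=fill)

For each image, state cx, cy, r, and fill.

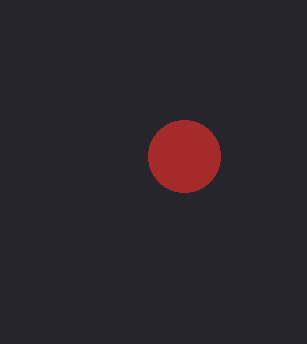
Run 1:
cx = 184
cy = 156
r = 36
fill = 'brown'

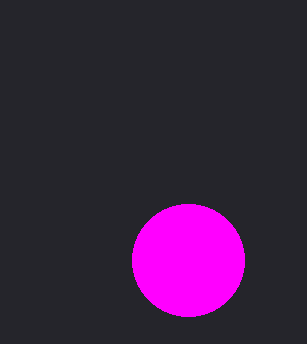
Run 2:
cx = 188, cy = 260, r = 56, fill = 'magenta'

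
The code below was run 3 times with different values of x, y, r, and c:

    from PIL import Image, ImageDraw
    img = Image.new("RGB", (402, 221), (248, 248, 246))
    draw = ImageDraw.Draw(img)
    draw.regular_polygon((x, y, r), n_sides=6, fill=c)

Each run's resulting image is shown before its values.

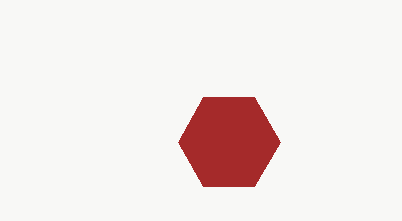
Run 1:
x = 229, y = 142, r = 51, c = 'brown'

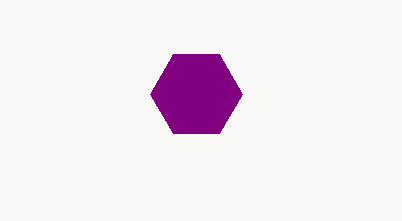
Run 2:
x = 196, y = 94, r = 46, c = 'purple'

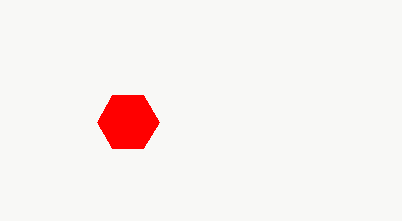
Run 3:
x = 128, y = 122, r = 31, c = 'red'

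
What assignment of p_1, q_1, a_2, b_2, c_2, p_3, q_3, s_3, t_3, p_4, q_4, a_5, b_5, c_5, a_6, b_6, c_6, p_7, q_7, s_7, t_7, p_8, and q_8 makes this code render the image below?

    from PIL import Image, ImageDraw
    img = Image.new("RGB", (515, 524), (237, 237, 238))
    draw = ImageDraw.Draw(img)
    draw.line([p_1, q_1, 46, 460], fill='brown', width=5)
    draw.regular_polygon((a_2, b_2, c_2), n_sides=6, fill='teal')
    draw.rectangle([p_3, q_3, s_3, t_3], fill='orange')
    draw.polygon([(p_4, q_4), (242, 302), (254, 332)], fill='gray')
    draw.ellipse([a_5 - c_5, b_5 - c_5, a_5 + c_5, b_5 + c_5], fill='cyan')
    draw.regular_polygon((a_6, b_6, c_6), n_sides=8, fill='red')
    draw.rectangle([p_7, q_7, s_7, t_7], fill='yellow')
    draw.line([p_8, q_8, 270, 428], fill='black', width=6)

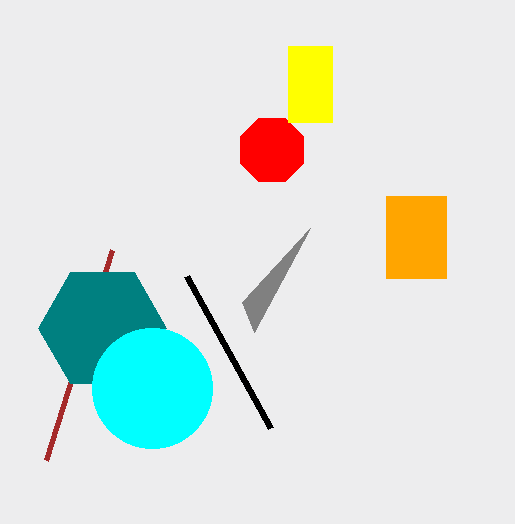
p_1 = 112, q_1 = 250, a_2 = 102, b_2 = 328, c_2 = 64, p_3 = 386, q_3 = 196, s_3 = 446, t_3 = 278, p_4 = 310, q_4 = 228, a_5 = 152, b_5 = 388, c_5 = 60, a_6 = 272, b_6 = 150, c_6 = 34, p_7 = 288, q_7 = 46, s_7 = 332, t_7 = 122, p_8 = 186, q_8 = 276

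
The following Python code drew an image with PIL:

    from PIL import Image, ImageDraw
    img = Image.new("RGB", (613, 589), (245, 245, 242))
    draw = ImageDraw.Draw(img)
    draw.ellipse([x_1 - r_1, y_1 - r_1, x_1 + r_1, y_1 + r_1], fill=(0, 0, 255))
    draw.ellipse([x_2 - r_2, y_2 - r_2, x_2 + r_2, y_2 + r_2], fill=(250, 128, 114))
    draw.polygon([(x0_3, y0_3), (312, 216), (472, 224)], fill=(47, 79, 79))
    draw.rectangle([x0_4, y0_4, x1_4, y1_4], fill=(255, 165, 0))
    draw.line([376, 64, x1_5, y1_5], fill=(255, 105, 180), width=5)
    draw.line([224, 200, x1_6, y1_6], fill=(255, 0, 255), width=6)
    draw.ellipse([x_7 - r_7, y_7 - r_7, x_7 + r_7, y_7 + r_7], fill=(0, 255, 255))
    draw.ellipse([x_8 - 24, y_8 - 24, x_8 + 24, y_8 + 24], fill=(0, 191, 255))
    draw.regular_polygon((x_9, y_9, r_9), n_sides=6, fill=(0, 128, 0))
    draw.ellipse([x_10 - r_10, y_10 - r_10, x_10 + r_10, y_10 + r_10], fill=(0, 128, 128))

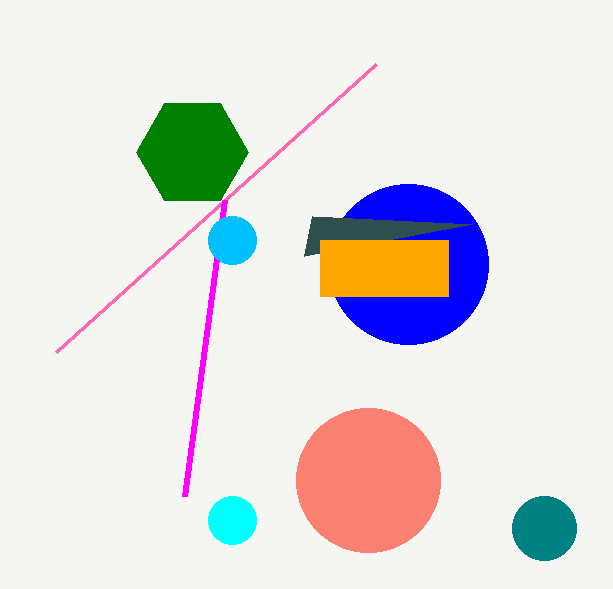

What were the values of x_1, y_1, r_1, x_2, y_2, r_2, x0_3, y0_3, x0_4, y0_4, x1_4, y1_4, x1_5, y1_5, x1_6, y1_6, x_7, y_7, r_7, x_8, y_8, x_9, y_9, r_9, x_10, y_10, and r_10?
x_1 = 408, y_1 = 264, r_1 = 80, x_2 = 368, y_2 = 480, r_2 = 72, x0_3 = 304, y0_3 = 256, x0_4 = 320, y0_4 = 240, x1_4 = 448, y1_4 = 296, x1_5 = 56, y1_5 = 352, x1_6 = 184, y1_6 = 496, x_7 = 232, y_7 = 520, r_7 = 24, x_8 = 232, y_8 = 240, x_9 = 192, y_9 = 152, r_9 = 56, x_10 = 544, y_10 = 528, r_10 = 32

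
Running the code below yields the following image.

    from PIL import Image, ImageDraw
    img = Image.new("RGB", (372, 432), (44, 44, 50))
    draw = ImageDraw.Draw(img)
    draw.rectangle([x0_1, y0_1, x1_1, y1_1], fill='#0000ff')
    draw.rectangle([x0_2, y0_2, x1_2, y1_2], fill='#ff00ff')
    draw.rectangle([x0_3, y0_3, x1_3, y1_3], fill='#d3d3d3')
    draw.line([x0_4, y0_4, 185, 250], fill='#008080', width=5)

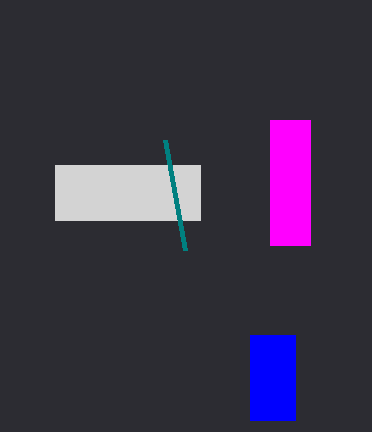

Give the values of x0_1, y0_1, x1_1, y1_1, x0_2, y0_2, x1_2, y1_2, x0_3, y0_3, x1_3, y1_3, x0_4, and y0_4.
x0_1 = 250
y0_1 = 335
x1_1 = 295
y1_1 = 420
x0_2 = 270
y0_2 = 120
x1_2 = 310
y1_2 = 245
x0_3 = 55
y0_3 = 165
x1_3 = 200
y1_3 = 220
x0_4 = 165
y0_4 = 140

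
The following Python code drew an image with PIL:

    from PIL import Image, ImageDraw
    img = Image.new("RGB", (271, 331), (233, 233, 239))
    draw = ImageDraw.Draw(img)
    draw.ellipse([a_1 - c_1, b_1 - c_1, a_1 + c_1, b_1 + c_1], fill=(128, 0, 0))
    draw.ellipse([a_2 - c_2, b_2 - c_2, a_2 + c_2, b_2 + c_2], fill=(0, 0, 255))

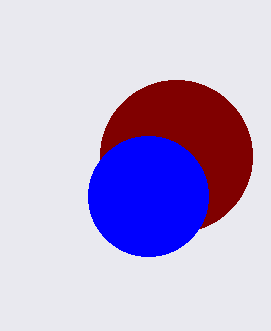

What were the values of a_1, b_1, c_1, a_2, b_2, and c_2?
a_1 = 176; b_1 = 156; c_1 = 76; a_2 = 148; b_2 = 196; c_2 = 60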